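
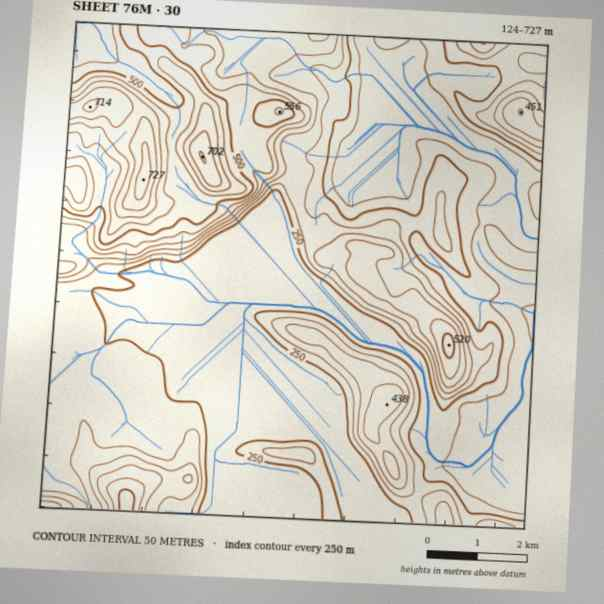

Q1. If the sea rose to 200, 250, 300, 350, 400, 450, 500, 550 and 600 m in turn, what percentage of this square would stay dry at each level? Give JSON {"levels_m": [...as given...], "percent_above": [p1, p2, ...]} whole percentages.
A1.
{"levels_m": [200, 250, 300, 350, 400, 450, 500, 550, 600], "percent_above": [87, 57, 39, 30, 22, 16, 11, 7, 4]}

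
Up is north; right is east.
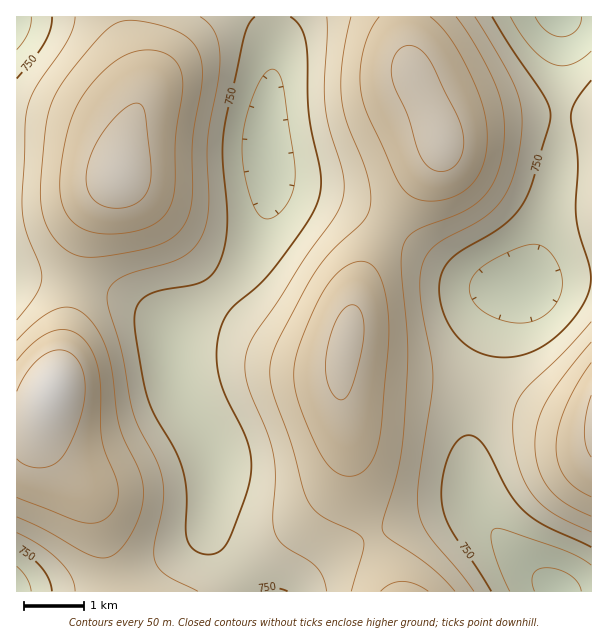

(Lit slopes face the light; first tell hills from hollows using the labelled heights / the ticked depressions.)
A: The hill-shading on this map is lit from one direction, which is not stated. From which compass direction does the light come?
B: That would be NW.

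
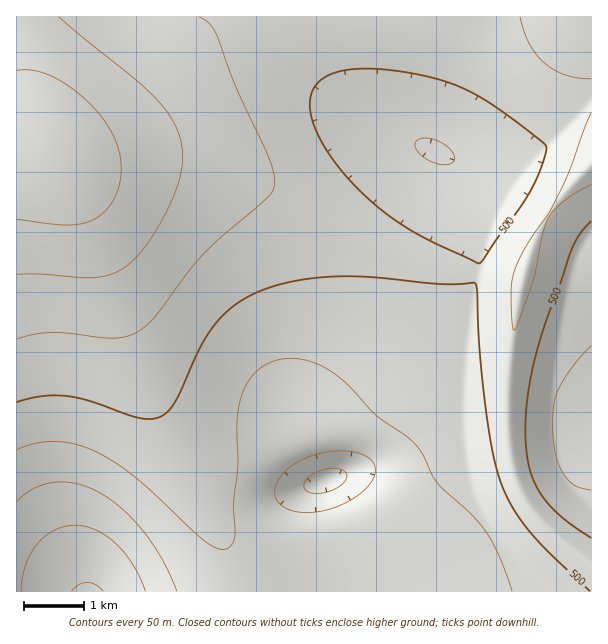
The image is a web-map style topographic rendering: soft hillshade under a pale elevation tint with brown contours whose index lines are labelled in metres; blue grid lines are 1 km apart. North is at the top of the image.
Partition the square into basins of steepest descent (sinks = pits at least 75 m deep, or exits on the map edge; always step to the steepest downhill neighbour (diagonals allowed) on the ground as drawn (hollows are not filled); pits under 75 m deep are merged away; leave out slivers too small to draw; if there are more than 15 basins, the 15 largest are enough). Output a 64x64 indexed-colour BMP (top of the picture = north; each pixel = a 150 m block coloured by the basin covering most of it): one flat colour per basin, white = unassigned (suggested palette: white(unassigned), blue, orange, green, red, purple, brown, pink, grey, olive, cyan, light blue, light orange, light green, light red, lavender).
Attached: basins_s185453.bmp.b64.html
<image width="64" height="64" href="data:image/bmp;base64,Qk12CAAAAAAAAHYAAAAoAAAAQAAAAEAAAAABAAQAAAAAAAAIAAATCwAAEwsAABAAAAAAAAAA////ALR3HwAOf/8ALKAsACgn1gC9Z5QAS1aMAMJ34wB/f38AIr28AM++FwDox64AeLv/AIrfmACWmP8A1bDFABERERERERERERERERIiIiIiIiIiIiIiIiIiIiIiIiIiEREREREREREREREREiIiIiIiIiIiIiIiIiIiIiIiIiIREREREREREREREREiIiIiIiIiIiIiIiIiIiIiIiIiIhERERERERERERERESIiIiIiIiIiIiIiIiIiIiIiIiIiERERERERERERERERIiIiIiIiIiIiIiIiIiIiIiIiIjMRERERERERERERERIiIiIiIiIiIiIiIiIiIiIiIiIjMxEREREREREREREREiIiIiIiIiIiIiIiIiIiIiIiIjMzEREREREREREREREiIiIiIiIiIiIiIiIiIiIiIiIjMzMRERERERERERERESIiIiIiIiIiIiIiIiIiIiIiIjMzMxERERERERERERESIiIiIiIiIiIiIiIiIiIiIiIjMzMzERERERERERERERIiIiIiIiIiIiIiIiIiIiIiIiMzMzMRERERERERERERIiIiIiIiIiIiIiIiIiIiIiIiMzMzMxEREREREREREREiIiIiIiIiIiIiIiIiIiIiIiIzMzMzEREREREREREREiIiIiIiIiIiIiIiIiIiIiIiIzMzMzMRERERERERERESIiIiIiIiIiIiIiIiIiIiIiIjMzMzMxERERERERERESIiIiIiIiIiIiIiIiIiIiIiIiMzMzMzERERERERERERIiIiIiIiIiIiIiIiIiIiIiIiIzMzMzMRERERERERERIiIiIiIiIiIiIiIiIiIiIiIiIjMzMzMxEREREREREREiIiIiIiIiIiIiIiIiIiIiIiIiMzMzMzEREREREREREiIiIiIiIiIiIiIiIiIiIiIiIiIzMzMzMRERERERERESIiIiIiIiIiIiIiIiIiIiIiIiIjMzMzMxERERERERESIiIiIiIiIiIiIiIiIiIiIiIiIiMzMzMzERERERERERIiIiIiIiIiIiIiIiIiIiIiIiIiIzMzMzMRERERERERIiIiIiIiIiIiIiIiIiIiIiIiIiIjMzMzMxEREREREREiIiIiIiIiIiIiIiIiIiIiIiIiIiMzMzMzERERERERESIiIiIiIiIiIiIiIiIiIiIiIiIiIzMzMzMRERERERESIiIiIiIiIiIiIiIiIiIiIiIiIiIjMzMzMxERERERERIiIiIiIiIiIiIiIiIiIiIiIiIiIiMzMzMzEREREREREiIiIiIiIiIiIiIiIiIiIiIiIiIiIzMzMzMREREREREiIiIiIiIiIiIiIiIiIiIiIiIiIiIjMzMzMxERERERESIiIiIiIiIiIiIiIiIiIiIiIiIiIiIzMzMzERERERERIiIiIiIiIiIiIiIiIiIiIiIiIiIiIjMzMzMRERERERIiIiIiIiIiIiIiIiIiIiIiIiIiIiIiMzMzMxEREREREiIiIiIiIiIiIiIiIiIiIiIiIiIiIiIzMzMzERERERESIiIiIiIiIiIiIiIiIiIiIiIiIiIiIjMzMzMRERERESIiIiIiIiIiIiIiIiIiIiIiIiIiIREREzMzMxERERERIiIiIiIiIiIiIiIiIiIiIiIiIRERERETMzMzEREREREiIiIiIiIiIiIiIiIiIiIiIhERERERERMzMzMREREREiIiIiIiIiIiIiIiIiIiIiERERERERERETMzMxERERESIiIiIiIiIiIiIiIiIiIhERERERERERERMzMzERERERIiIiIiIiIiIiIiIiIiEREREREREREREREzMzMRERERIiIiIiIiIiIiIiIiIhERERERERERERERERMzMxEREREiIiIiIiIiIiIiIiIRERERERERERERERERETMzEREREiIiIiIiIiIiIiIiERERERERERERERERERERMzMRERESIiIiIiIiIiIiIhERERERERERERERERERERETMxERESIiIiIiIiIiIiIhEREREREREREREREREREREREzERERIiIiIiIiIiIiIRERERERERERERERERERERERERMRERIiESIiIiIiIhERERERERERERERERERERERERERERERERERERERERERERERERERERERERERERERERERERERERERERERERERERERERERERERERERERERERERERERERERERERERERERERERERERERERERERERERERERERERERERERERERERERERERERERERERERERERERERERERERERERERERERERERERERERERERERERERERERERERERERERERERERERERERERERERERERERERERERERERERERERERERERERERERERERERERERERERERERERERERERERERERERERERERERERERERERERERERERERERERERERERERERERERERERERERERERERERERERERERERERERERERERERERERERERERERERERERERERERERERERERERERERERERERERERERERERERERERERERERERERERERERERERERERERERERERERERERERERERERERERERERERERERERERERERERERERERERERERERERERERERERERERERERERERERERERERERERERERERERERERERERERERERERERERERERERERERERERERERERERERERERERERERERERERERERERERERERERERERERERERERERERERERERERERERERERERERERERERER"/>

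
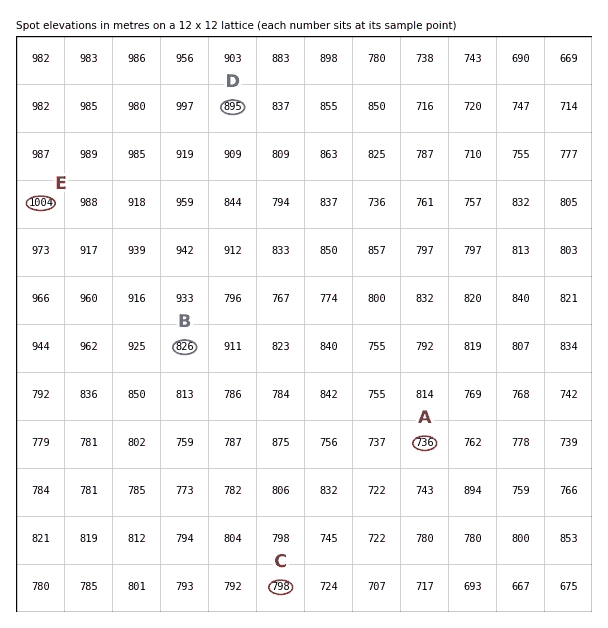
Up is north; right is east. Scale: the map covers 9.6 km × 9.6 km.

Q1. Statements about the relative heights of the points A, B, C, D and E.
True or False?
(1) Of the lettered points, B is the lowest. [False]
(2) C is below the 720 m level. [False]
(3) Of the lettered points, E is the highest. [True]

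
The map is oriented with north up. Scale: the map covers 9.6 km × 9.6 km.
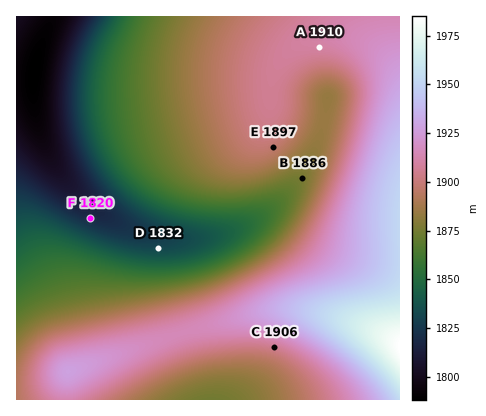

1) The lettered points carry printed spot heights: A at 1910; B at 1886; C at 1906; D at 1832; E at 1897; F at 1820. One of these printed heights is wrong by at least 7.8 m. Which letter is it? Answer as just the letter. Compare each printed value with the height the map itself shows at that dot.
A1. B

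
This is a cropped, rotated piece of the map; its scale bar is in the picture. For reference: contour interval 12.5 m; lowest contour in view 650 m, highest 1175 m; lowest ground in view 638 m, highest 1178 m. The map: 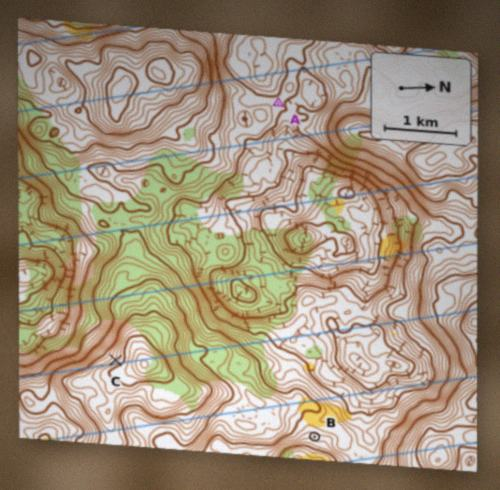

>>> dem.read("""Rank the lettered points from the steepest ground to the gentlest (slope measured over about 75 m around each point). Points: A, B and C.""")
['C', 'B', 'A']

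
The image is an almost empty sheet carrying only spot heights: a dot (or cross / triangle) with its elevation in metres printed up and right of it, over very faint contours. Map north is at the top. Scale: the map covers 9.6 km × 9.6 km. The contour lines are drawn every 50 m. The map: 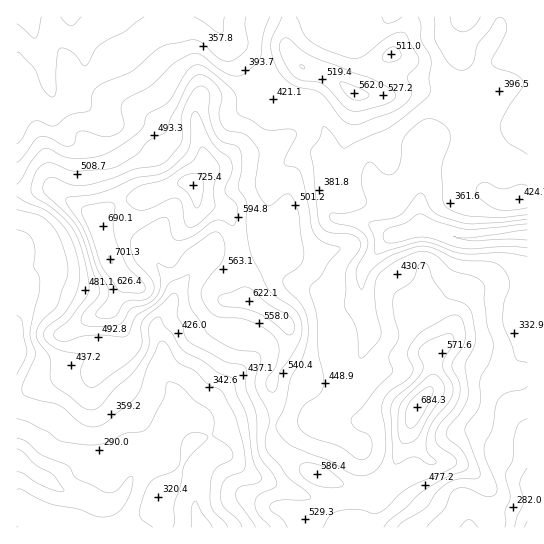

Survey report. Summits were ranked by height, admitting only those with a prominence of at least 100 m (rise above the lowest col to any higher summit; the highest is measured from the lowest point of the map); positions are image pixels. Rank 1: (193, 185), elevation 725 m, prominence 549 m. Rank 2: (417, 407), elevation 684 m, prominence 182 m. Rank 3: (354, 93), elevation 562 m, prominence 144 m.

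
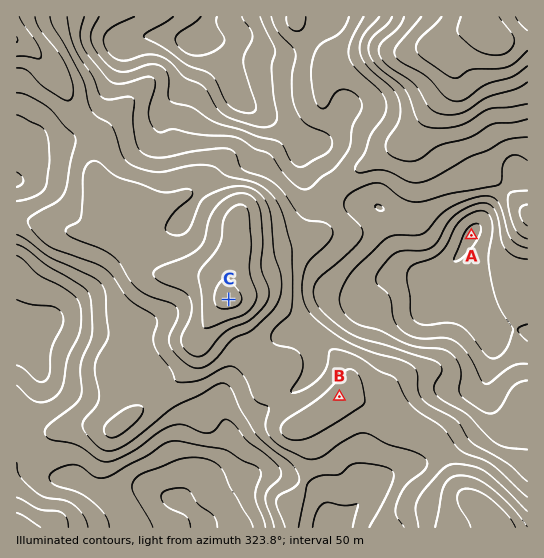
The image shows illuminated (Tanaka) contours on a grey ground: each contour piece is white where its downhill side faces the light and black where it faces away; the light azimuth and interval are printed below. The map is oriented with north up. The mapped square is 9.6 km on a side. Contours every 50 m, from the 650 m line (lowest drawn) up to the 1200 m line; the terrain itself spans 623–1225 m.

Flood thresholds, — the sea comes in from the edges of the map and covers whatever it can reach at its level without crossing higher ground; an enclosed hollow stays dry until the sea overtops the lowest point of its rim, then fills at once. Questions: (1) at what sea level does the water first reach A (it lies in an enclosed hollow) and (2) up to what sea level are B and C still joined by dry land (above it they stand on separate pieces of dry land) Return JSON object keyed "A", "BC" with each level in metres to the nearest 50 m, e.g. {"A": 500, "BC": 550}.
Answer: {"A": 700, "BC": 950}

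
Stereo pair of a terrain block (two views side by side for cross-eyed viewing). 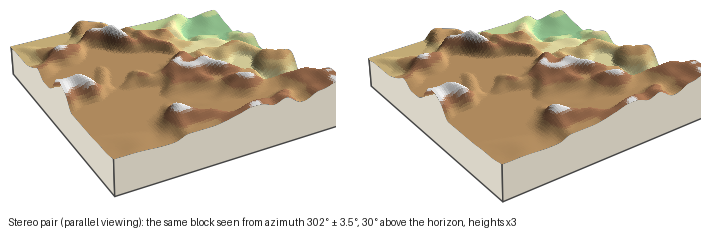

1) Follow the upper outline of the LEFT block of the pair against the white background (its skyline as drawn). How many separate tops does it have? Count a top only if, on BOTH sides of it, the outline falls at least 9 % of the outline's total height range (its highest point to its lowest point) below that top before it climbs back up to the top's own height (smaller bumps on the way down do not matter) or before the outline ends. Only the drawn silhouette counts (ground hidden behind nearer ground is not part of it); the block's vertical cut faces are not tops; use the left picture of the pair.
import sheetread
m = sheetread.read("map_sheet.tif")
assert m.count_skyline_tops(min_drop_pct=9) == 2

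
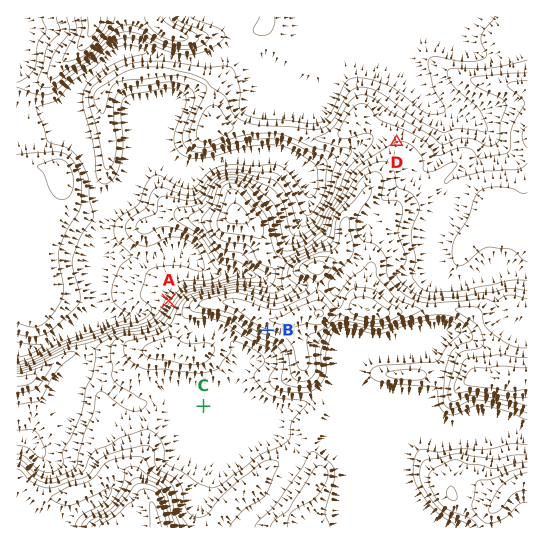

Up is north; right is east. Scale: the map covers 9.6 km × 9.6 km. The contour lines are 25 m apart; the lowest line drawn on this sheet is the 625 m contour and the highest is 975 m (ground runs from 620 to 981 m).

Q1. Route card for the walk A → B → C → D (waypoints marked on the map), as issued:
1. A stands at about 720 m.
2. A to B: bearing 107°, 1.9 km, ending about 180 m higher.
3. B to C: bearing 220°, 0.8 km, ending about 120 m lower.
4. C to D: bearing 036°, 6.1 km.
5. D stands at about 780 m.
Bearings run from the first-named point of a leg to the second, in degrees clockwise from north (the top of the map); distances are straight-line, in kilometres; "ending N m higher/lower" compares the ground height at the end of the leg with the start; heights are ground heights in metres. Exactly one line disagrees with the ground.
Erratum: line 3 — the distance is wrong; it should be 1.9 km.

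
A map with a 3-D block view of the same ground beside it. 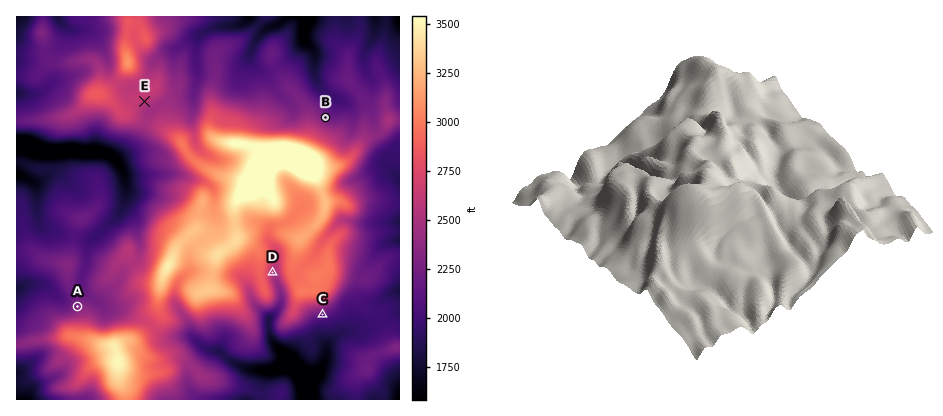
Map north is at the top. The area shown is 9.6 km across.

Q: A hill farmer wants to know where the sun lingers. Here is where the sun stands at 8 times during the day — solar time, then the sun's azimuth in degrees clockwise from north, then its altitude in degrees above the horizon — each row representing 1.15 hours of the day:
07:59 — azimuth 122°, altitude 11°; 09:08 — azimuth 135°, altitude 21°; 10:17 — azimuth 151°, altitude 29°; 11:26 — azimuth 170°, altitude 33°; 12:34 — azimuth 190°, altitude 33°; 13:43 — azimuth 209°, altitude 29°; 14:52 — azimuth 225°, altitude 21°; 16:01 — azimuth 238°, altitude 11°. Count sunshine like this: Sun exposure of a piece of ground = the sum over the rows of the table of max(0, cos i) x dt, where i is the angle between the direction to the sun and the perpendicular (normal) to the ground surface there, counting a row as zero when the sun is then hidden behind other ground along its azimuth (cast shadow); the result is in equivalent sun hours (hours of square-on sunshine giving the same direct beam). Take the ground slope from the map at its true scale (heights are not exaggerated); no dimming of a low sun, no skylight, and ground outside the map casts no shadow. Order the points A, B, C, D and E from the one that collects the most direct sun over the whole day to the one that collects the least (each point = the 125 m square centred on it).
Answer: C > E > D > A > B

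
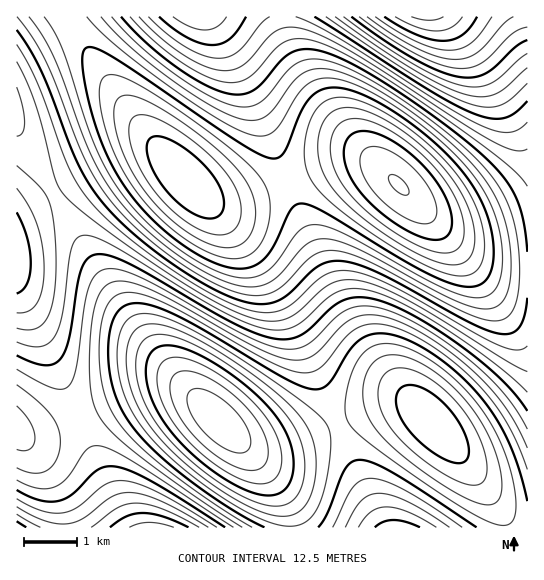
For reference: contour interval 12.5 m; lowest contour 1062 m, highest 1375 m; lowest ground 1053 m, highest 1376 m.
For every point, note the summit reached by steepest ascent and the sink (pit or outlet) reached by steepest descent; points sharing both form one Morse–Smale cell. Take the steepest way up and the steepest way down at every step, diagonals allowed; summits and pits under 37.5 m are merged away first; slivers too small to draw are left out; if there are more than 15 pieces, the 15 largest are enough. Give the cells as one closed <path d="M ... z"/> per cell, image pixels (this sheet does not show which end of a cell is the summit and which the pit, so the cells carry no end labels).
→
<path d="M66 16l-50 1 0 112 88 150 27 40 38 50 27 29 46 45 12 5 17 0 28-8 36-15 2-3-28-65-42-83-30-40-54-57-42-50-38-53z"/><path d="M527 16l-316 0 0 2 13 20 24 48 39 95 55-20 28 0 13 8 91 94 17 9 11 3 25 1z"/><path d="M365 160l-16 0-12 3-49 19 25 63 35 72 29 45 60 65 32 39 28 40 7 15 0 6 23 1 1-251-37-5-17-9-91-94z"/><path d="M175 387l-14 0-22 5-94 40-22 3-6-4-1 96 274 1 1-7-4-16-8-16-14-19-71-74z"/><path d="M17 129l-1 301 7 5 22-3 84-36 32-9 20 1 13 8-43-50-47-67z"/><path d="M210 16l-143 0 0 2 54 83 62 76 19 19 12 5 16 0 52-17 5-3 0-3-50-115z"/><path d="M287 181l-25 11-32 9-16 0-11-5 0 2 41 44 31 45 28 55 35 82 24-11 29-9 19 0 8 4-41-46-24-36-29-57z"/><path d="M410 404l-24 1-49 20 46 101 2 2 118 0 1-7-7-15-28-40-32-39-19-19z"/><path d="M337 424l-27 12-32 11-24 1-13-5 24 27 14 19 9 20 3 19 92 0z"/>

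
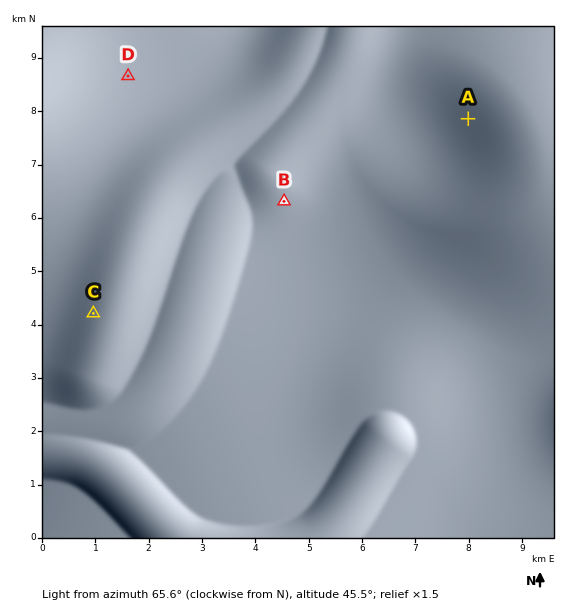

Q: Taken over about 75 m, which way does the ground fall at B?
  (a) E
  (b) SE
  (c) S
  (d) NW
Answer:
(b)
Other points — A W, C W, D NE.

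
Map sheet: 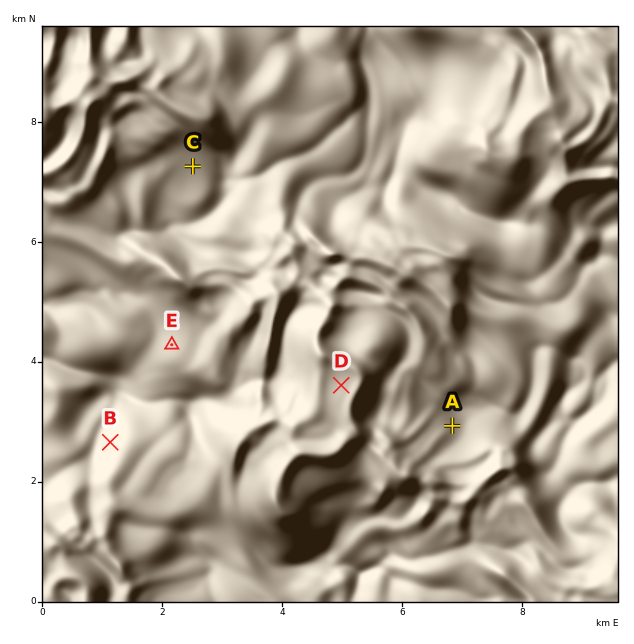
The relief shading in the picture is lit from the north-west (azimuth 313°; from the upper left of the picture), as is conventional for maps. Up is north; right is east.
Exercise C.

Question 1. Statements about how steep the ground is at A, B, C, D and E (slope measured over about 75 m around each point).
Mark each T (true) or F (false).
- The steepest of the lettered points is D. F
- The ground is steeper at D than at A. F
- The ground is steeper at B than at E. T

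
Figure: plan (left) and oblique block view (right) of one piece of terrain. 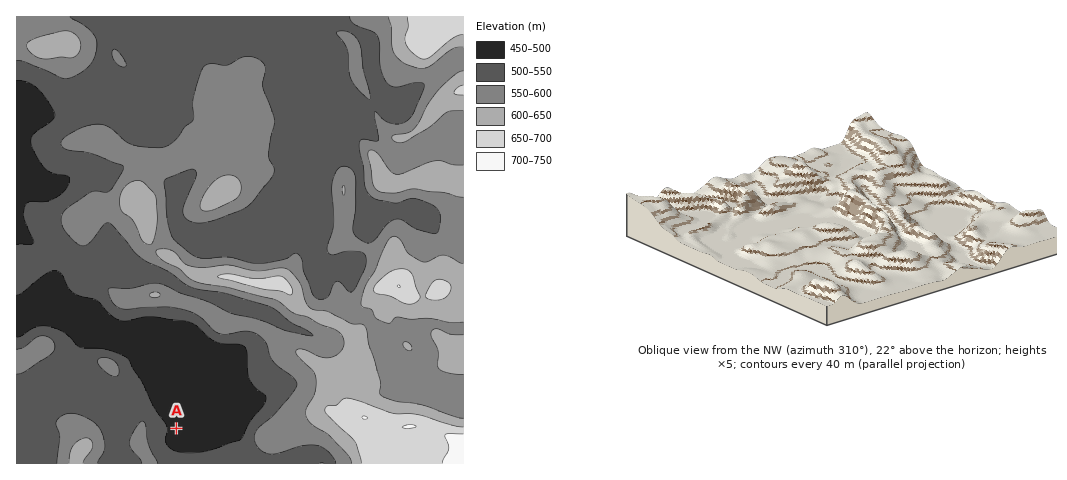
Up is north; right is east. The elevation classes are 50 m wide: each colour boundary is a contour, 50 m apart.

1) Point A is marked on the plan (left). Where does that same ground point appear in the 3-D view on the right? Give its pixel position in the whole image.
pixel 977 215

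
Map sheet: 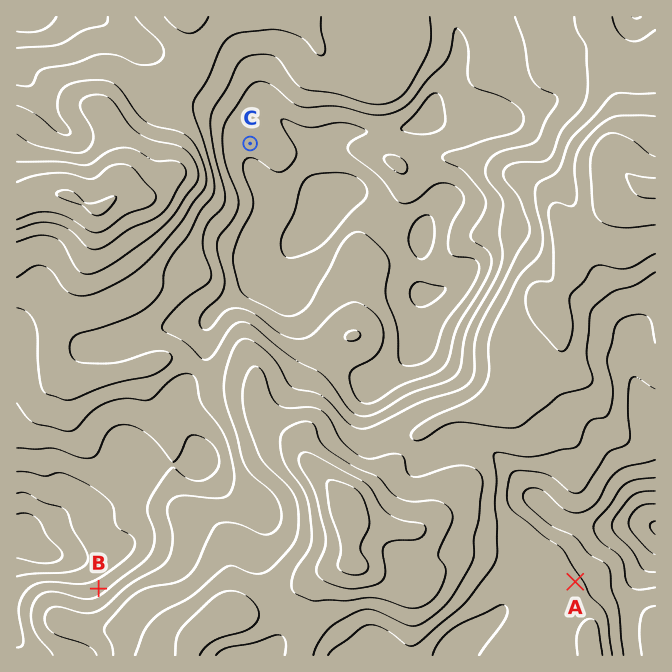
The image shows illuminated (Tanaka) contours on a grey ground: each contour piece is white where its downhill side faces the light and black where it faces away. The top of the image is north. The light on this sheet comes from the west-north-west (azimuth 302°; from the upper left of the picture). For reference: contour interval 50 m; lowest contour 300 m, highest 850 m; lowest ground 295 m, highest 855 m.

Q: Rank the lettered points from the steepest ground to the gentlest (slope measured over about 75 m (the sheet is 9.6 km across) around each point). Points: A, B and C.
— B A C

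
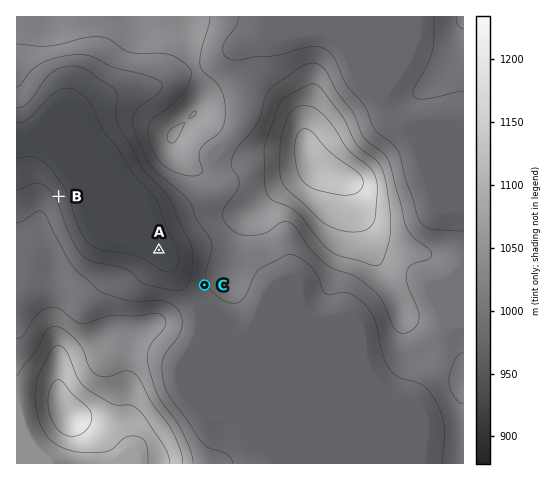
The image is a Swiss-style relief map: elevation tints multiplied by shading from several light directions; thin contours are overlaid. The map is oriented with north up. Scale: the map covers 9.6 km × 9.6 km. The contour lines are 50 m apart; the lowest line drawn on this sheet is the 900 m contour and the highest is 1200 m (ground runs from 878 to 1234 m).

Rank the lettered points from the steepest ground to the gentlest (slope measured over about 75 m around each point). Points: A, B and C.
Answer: B C A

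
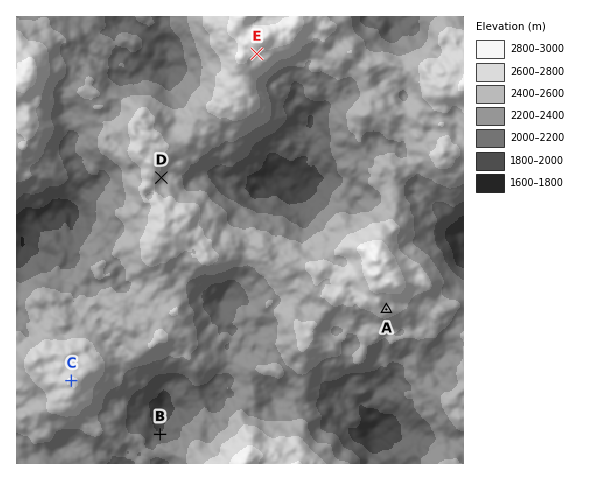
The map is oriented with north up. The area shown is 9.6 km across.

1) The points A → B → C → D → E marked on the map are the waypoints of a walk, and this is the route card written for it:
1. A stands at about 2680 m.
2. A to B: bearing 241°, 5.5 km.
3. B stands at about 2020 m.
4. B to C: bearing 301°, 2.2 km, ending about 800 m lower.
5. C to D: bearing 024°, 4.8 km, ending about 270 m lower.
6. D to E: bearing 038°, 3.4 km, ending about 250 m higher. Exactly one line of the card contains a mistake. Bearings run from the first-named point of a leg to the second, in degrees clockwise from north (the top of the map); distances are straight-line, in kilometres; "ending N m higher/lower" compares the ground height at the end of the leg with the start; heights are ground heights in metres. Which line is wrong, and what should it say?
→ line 4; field sense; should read higher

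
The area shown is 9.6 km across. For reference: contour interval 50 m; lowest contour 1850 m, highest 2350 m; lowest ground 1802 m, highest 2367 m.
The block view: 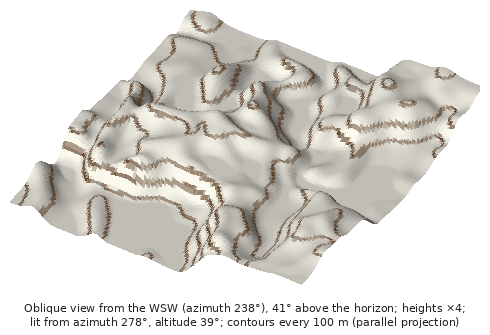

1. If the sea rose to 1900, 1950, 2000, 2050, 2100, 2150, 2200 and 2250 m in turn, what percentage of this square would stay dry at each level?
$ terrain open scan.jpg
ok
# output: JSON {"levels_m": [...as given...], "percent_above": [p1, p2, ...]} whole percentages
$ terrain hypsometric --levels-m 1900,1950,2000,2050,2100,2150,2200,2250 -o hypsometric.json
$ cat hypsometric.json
{"levels_m": [1900, 1950, 2000, 2050, 2100, 2150, 2200, 2250], "percent_above": [85, 72, 62, 49, 36, 23, 16, 8]}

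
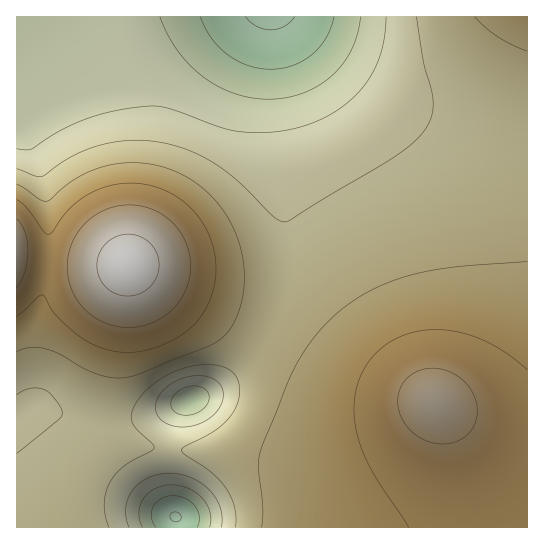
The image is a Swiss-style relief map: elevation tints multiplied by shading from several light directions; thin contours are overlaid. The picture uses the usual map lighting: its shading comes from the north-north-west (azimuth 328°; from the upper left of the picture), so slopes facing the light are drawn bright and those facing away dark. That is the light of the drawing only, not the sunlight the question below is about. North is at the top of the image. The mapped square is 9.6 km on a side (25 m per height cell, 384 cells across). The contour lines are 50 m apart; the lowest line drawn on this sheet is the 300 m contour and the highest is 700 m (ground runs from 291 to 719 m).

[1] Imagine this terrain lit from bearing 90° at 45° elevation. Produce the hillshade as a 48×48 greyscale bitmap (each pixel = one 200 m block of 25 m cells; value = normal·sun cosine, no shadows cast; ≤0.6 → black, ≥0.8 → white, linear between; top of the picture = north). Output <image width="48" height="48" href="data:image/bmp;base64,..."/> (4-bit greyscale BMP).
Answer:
<image width="48" height="48" href="data:image/bmp;base64,Qk32BAAAAAAAAHYAAAAoAAAAMAAAADAAAAABAAQAAAAAAIAEAAATCwAAEwsAABAAAAAAAAAAAAAAABEREQAiIiIAMzMzAERERABVVVUAZmZmAHd3dwCIiIgAmZmZAKqqqgC7u7sAzMzMAN3d3QDu7u4A////AIiIiJrP//+1AAACRWd3d3d3d3d4iIiIiIiIiJvf//+kAAACRmd3d3d3d3d4iIiIiIiIiJrO//2UAAADVnd3d3d3d3d4iIiIiIiIiJq97ttzAAAkVnd3d3d3d3d4iIiIiIiIiImrzLl0IRNFZ3d3d3d3d3d4iIiJmYiIiImaqql1RERWZ3d3d3dmZ3d4iImZmYiIiIiZmZh2ZVZnd3d3d2ZmZmd4iJmZmYiIiIiImZmHZmZnd3d3dmZmZmd4iZmZmYiIiIiImaqXZVVmd3d3ZmZmVmZ4iZqqmYiIiIiJq7unUyNFZ3d2ZmZVVVZ4maqqqoiHd3iJrO7ZQQAkVnd2ZmVVVVZ4mqqqqoh3d3eJvf/8YQADVmd2ZmVVVVZ4mquqqph3d3eJrP/9ggACRmdmZmVVVVZ4mquqqph3Zmd4m97shBATVmdmZmVVVVZ4mqqqqph2ZmZ4mrzLhkNEVmd2ZmVVVWZ4mqqqqZh2ZVZniau6mHZmZnd2ZmZVVmd4maqqmZh2VVZniZqqqpmId3d3ZmZmZmeImZmZmZh2VVVniJqru6qph3d3ZmZmZneIiZmZmZh2VEVniZq7u7uqmHd3d2ZmZ3eIiZmZmallREVniaq7zMu6mYd3d3d3d3eIiImZmLp0Q0Vniau8zMy7qYd3d3d3d3eIiIiIiMt0M0VniavM3dzLqYd3d3d3d3eIiIiIiOyEI0VniavM3d3Muph3d3d3d3iIiIiIiO2UIzRniavN3d3Muph3d3d3d3iIiIiIiP6kIjRniavN3d3cuph3d3d3d4iIiIiIiP6lIjRniavN3d3cuph3d3d3d4iIiIiIiP+1IjRniavN3d3cuph3d3d3eIiIiIiIiP+1IzRniavM3d3Muph3d3d3eIiIiIiIiP+1IzRniavM3d3Muph3d3d3iIiIiIiIiP6lI0Rniau8zMzLuph3d3d4iIiIiIiIiO2UM0VniZq8zMy7qYh3d3iIiIiIiIiIiNyEM0VneJq7vMu6qYh3eIiIiIiIiIiIiLp0NEVneJqru7uqmIiIiIiIiIiIiIiIiKlkRFVneJmqu7qpmId3iIiIiIiIiIiIiJhVVVZneJmqqqqZiId3d3iIiIiIiIiIiIdVVVZneImZqqmYiId3d3d4iIiIiIiIiHdmZmZ3eImZmZmYiHd3d3d3d3d3eIiIiHd2Zmd3eIiZmZmYiHd3dmZ3d3d3d3d4iId3d3d3eIiZmZmYiHd2ZmZmd3d3d3d3iIiHd3d3iIiZmZmZiHd2ZmZmZ3d3d3d3d4iIiId4iImZqqmZiHdmZVVVZnd3d3d3d4iIiIiIiImaqqqZmHdmVVVVVmd3d3d3d4iIiIiIiJmqqqqpmHdlVUREVWZ3d3d3d4iIiIiIiJqqu7qpmHdlVERERVZnd3d3d4iIiIiIiZqru7uqmHdlREMzRFVmd3d3d4iIiIiIiaq7u7uqmHdlRDMzNEVmZmd3d4iIiIiIiaq7u7uqmHdlQzMzM0VWZmZnd4iIiIiImau7zLu6mHZlQzIiM0RWZmZndw=="/>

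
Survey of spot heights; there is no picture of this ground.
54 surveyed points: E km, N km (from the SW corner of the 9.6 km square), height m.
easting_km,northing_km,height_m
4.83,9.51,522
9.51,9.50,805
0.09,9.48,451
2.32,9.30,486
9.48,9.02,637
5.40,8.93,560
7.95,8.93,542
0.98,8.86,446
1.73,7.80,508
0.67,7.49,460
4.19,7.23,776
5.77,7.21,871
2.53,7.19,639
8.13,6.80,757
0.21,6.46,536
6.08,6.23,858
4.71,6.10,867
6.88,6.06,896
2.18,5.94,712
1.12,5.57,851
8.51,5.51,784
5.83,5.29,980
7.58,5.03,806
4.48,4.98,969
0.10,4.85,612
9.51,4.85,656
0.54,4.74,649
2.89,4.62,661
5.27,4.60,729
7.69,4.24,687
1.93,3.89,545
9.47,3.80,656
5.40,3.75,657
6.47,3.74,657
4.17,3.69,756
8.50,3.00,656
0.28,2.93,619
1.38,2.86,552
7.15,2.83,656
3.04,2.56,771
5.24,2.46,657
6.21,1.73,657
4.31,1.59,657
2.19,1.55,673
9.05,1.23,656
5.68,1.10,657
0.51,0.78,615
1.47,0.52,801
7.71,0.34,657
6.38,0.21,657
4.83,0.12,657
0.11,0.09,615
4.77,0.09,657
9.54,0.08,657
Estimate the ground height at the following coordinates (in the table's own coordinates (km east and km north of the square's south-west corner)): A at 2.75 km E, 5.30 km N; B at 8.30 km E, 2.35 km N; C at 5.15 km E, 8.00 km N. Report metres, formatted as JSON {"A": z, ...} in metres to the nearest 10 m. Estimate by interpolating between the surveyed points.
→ {"A": 710, "B": 660, "C": 650}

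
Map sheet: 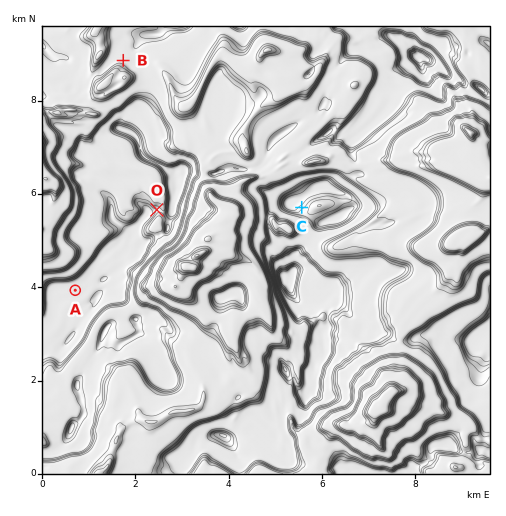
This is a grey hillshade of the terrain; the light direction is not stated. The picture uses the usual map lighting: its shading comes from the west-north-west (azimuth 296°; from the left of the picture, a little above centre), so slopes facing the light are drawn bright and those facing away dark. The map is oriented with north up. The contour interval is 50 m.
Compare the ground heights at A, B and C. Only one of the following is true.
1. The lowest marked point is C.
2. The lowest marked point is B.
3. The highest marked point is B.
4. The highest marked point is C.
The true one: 3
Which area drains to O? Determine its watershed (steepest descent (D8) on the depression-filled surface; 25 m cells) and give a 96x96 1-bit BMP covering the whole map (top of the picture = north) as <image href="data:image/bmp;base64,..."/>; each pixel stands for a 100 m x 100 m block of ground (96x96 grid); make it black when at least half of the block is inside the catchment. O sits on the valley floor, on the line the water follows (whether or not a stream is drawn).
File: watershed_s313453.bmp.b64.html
<image width="96" height="96" href="data:image/bmp;base64,Qk2+BAAAAAAAAD4AAAAoAAAAYAAAAGAAAAABAAEAAAAAAIAEAAATCwAAEwsAAAIAAAAAAAAA////AAAAAAAAAAAAAAAAAAAAAAAAAAAAAAAAAAAAAAAAAAAAAAAAAAAAAAAAAAAAAAAAAAAAAAAAAAAAAAAAAAAAAAAAAAAAAAAAAAAAAAAAAAAAAAAAAAAAAAAAAAAAAAAAAAAAAAAAAAAAAAAAAAAAAAAAAAAAAAAAAAAAAAAAAAAAAAAAAAAAAAAAAAAAAAAAAAAAAAAAAAAAAAAAAAAAAAAAAAAAAAAAAAAAAAAAAAAAAAAAAAAAAAAAAAAAAAAAAAAAAAAAAAAAAAAAAAAAAAAAAAAAAAAAAAAAAAAAAAAAAAAAAAAAAAAAAAAAAAAAAAAAAAAAAAAAAAAAAAAAAAAAAAAAAAAAAAAAAAAAAAAAAAAAAAAAAAAAAAAAAAAAAAAAAAAAAAAAAAAAAAAAAAAAAAAAAAAAAAAAAAAAAAAAAAAAAAAAAAAAAAAAAAAAAAAAAAAAAAAAAAAAAAAAAAAAAAAAAAAAAAAAAAAAAAAAAAAAAAAAAAAAAAAAAAAAAAAAAAAAAAAAAAAAAAAAAAAAAAAAAAAAAAAAAAAAAAAAAAAAAAAAAAAAAAAAAAAAAAAAAAAAAAAAAAAAAAAAAAAAAAAAAAAAAAAAAAAAAAAAAAAAAAAAAAAAAAAAAAAAAAAAAAAAAAAAAAAAAAAAAAAAAAAAAAAAAAAAAAAAAAAAAAAAAAAAAAAAAAAAAAAAAAAAAAAAAAABAAAAAAAAAAAAAAADgAAAAAAAAAAAAAAHgAAAAAAAAAAAAAAP4AAAAAAAAAAAAAAf4AAAAAAAAAAAAAAf4AAAAAAAAAAAAAA/8AAAAAAAAAAAAAA//AAAAAAAAAAAAAB//AAAAAAAAAAAAAB//AAAAAAAAAAAAAB//gAAAAAAAAAAAAB//wAAAAAAAAAAAAB//wAAAAAAAAAAAAA//wAAAAAAAAAAAAA/+AAAAAAAAAAAAAB/8AAAAAAAAAAAAAB/8AAAAAAAAAAAAAD/8AAAAAAAAAAAAAD/4AAAAAAAAAAAAAD/4AAAAAAAAAAAAAH/4AAAAAAAAAAAAA//4AAAAAAAAAAAAH//4AAAAAAAAAAAA///8AAAAAAAAAAAB////AAAAAAAAAAAH////8AAAAAAAAAAH////+AAAAAAAAAAP////+AAAAAAAAAAP////+AAAAAAAAAAf////+AAAAAAAAAAf/////AAAAAAAAAH//////AAAAAAAAAH//////gAAAAAAAAAP/////wAAAAAAAAAH/////4AAAAAAAAAH//8//8AAAAAAAAAH//4f//AAAAAAAAAD//wf//gAAAAAAAAD//wP//wAAAAAAAAB//gP//wAAAAAAAAA//gH//wAAAAAAAAAB/AH//AAAAAAAAAAAfAD/+AAAAAAAAAAACAD/8AAAAAAAAAAAAAB4AAAAAAAAAAAAAAAgAAAAAAAAAAAAAAAAAAAAAAAAAAAAAAAAAAAAAAAAAAAAAAAAAAAAAAAAAAAAAAAAAAAAAAAAAAAAAAAAAAAAAAAAAAAAAAAAAAAAAAAAA="/>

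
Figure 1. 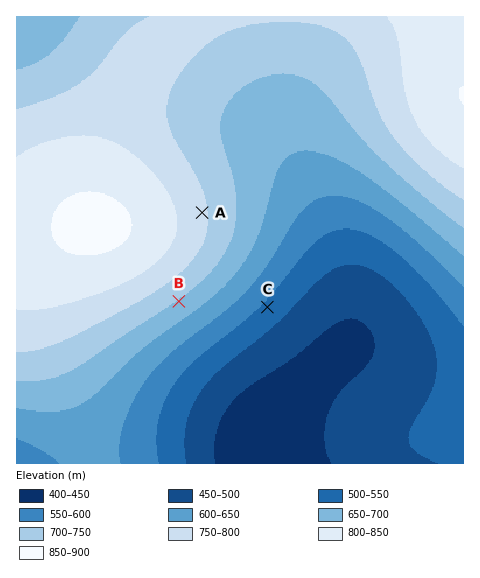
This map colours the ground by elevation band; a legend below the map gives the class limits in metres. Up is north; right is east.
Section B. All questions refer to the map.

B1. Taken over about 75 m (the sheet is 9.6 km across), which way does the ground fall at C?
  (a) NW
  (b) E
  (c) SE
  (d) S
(c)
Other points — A E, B SE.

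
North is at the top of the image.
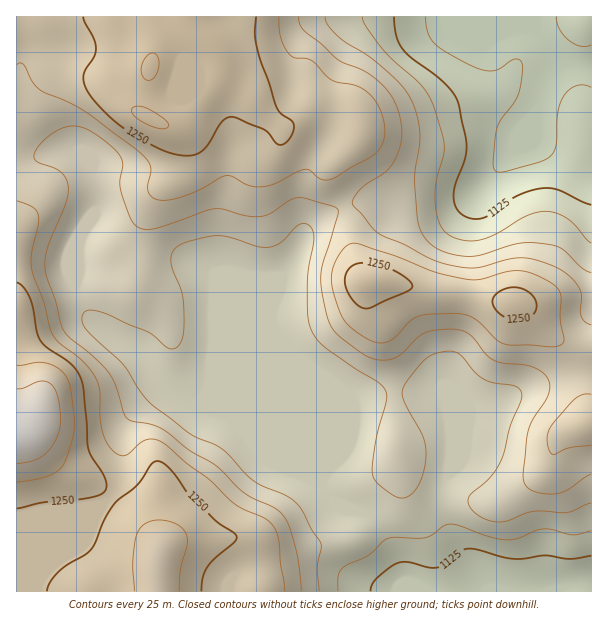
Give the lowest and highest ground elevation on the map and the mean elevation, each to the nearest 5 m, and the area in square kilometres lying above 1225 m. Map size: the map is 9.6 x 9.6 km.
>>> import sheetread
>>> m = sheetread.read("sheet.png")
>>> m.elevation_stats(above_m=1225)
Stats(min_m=1095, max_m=1325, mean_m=1195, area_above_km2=29.5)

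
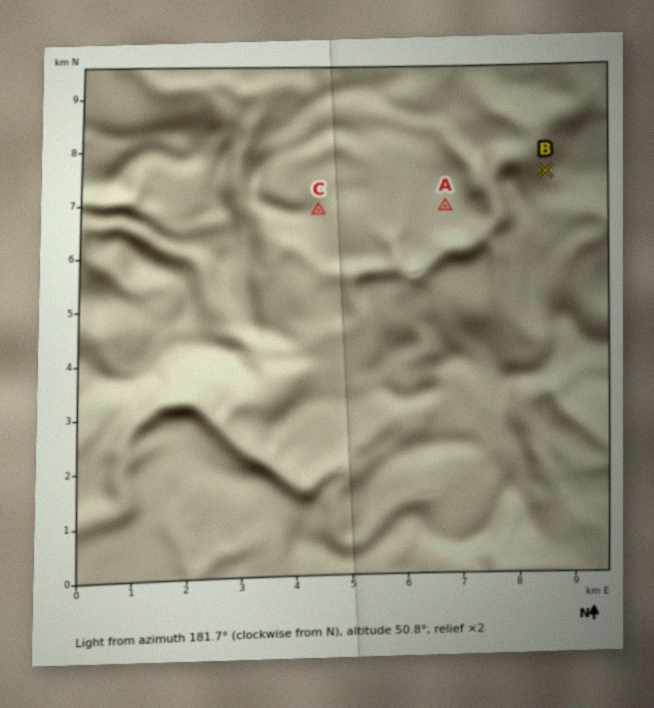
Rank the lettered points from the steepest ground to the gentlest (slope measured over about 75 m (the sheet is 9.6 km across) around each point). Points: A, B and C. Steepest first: B C A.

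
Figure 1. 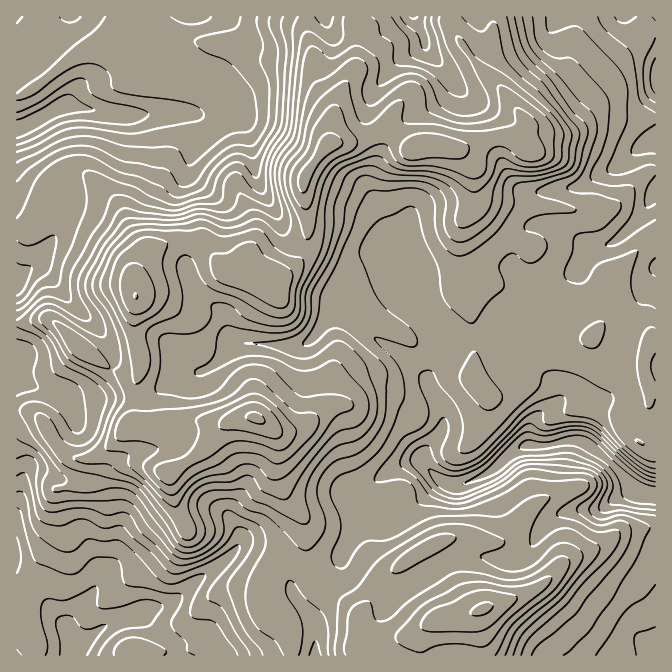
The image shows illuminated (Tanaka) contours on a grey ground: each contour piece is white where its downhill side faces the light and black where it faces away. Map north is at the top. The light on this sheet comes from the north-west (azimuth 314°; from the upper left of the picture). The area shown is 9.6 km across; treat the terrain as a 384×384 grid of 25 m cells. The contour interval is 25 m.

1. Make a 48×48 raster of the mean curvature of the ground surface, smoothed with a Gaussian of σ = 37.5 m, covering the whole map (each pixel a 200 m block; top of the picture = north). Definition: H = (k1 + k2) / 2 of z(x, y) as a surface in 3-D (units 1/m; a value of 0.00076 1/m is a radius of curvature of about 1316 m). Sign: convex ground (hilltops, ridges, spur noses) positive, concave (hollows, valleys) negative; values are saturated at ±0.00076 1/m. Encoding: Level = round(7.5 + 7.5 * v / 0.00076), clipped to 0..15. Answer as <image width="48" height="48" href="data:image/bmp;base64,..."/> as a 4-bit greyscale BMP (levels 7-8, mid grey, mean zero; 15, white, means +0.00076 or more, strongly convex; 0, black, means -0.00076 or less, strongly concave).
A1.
<image width="48" height="48" href="data:image/bmp;base64,Qk32BAAAAAAAAHYAAAAoAAAAMAAAADAAAAABAAQAAAAAAIAEAAATCwAAEwsAABAAAAAAAAAAAAAAABEREQAiIiIAMzMzAERERABVVVUAZmZmAHd3dwCIiIgAmZmZAKqqqgC7u7sAzMzMAN3d3QDu7u4A////AIm2Na27qYiGRne6GeuYiHZmi6ZGeId4hZqlVErKZnZmeqi5FaqJu5dniYZFd4h3Z5piejI0eqhViqm4Jpt1ac3LqoZlV4h2aKhXaahCNIyFipiFZ4yVVpuqzcuGVneHeKd6dYunZSjIipdmmXiXZWd5vd/8hVeHeLd4llmYm1B7qZdnmGWadVV4mVa/90Z3d5h4llZ3aZMCmpdnhmV6uFRnZDI5/YZnd2mJlmVVWLtgGKdphWd3vrdERWY1vcuXZmmJloVnaP/JA4d6l1eFWd7KmqpFmZraZkqIZZVpaP66M2d6qXaGVXrMqIpzi7ffmiuWRZc2etdSWFebqHaHZWiZl2m2JEBOvRjod3dFfIIzWoq5dlaJh3p3y5isp1MCARj8zIUjr5M3ZamXVVVovbMAOcuazv+DADdzRWmK/7h6k4qXVWdVjFBDAD7rmv9wKzBc/YequryoZWqYZWh2Ugj/wQbJqHMAv3TOidhDNFrHVmqphWmIlQfM/BAABBAN/mn3EX/JqFWqZ526pmmHeYJprbMHEADfyF3mRE7qqqmszf162HuoasU4isgv+5vKh76VZjiniJqqz9hWmZy3WbVIiqtSbNqHi5Y0ZiOWRlRDWIVVeJunaWR5mpu5VYd2e0Z2Q1nKVWVniYd3iJh3h0apqXiZd3d2i4iXWMd+dmZVq7qIipebhVaJl2d3d3iHmWVI76KfdniFV3dUeqqmRpZ4l2d4h4mGmVIs+jO7RWeVIQAQKsgzepZnl3eIiJl2fKjPoiW2JYmFZ4q3F4NZqXZ4h3eId5qGbJ/7ADfbiJqVeZrrU0eod2Z4lmeId3iXaSqyFoj+qHZDV533NXqHd2eZmHiId3eYaBpye8rbmWRqqqy1JHl3d2eYiIh3eHeJaDZWiaq5l0WsqZzcZFh3d2eId4d3dmiqZpNIdYy5hTWpiIl7tkd3iGZ3ZneYh1irlKdHZXu7uWiom5ZJyUVnh2aZZmeamVM3yrpldle+3du4rMVayXVnd2e7hmaIdmdSfIqFd0eomJ7FWcI7uIZndlfMqWVWZ5umJ3mGdlmUU0tiWnBepWZmdlWKy4eJu7msY3mHd4qWZBU2qQLPpXdWUzRXmXVVdnqconqXebmIeCN89QnflGRHUzRYqTAhASRYyIm6q6ZneVSL5CzP5SJHqomr3Ce8vXIjjqibuoZ4eXRYtEup7Kplz9uqljz/2nd0SWeJiYiIiJdWg0hmzuynjdu7uqupiXd3QgJ6qphniIhmYzNKuoaLZpqomqeL27l3mGAEQgACNFVnZURrq6VLlUZDRGrdpGh3nOtANWiIiIiHZlV7m7c42ZVEM66nZGiYh6zGSbuqmYiHZlR8eLgjrtdVWelpZXeKoXi7VXiIiHd2aGV9lbyDXLZFnad5ZneKood6qIiHd3d2iXVd1J24RVJJuHiGR4iJlJh3moiHd3mZmFRc1FpolwOtlphjaYiImoiHeZiIiauphVeMklhXuhXcaLhSeoh3i4iXVomIqmRVZ5qaY62rkU7YW8dmSJdVmQ=="/>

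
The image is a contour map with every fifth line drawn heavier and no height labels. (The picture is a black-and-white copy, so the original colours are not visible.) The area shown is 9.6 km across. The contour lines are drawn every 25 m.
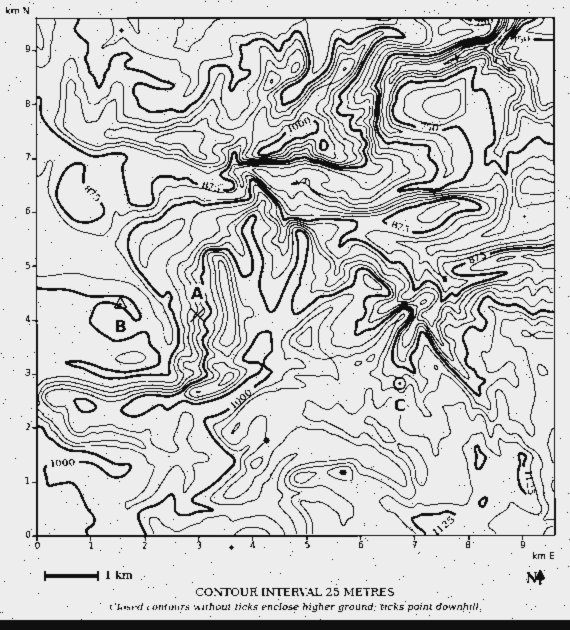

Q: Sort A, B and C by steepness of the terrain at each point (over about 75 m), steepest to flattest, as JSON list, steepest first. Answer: ["A", "C", "B"]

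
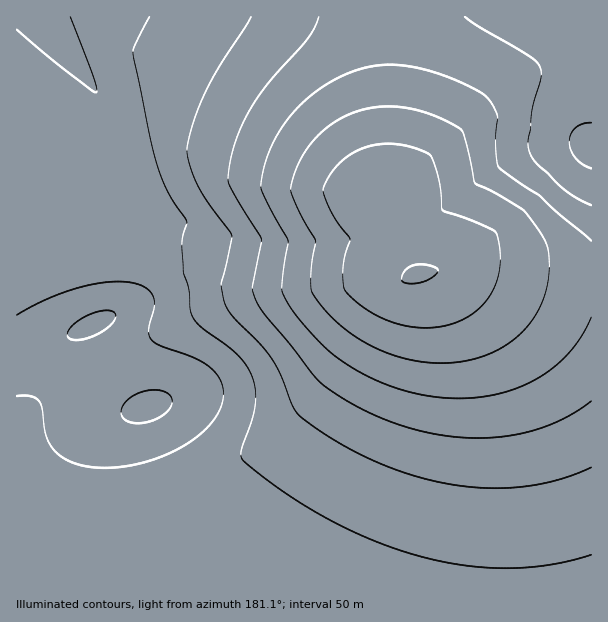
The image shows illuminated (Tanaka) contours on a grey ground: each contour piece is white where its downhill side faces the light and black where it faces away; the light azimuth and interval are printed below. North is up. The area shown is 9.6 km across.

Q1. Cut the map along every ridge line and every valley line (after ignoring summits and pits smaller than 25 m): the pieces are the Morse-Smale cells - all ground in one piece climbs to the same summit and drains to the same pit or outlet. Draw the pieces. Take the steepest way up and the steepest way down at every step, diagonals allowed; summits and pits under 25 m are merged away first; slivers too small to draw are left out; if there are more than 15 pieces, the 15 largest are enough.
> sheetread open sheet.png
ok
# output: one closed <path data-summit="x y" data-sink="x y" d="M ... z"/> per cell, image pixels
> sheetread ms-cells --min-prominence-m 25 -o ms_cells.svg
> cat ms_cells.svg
<path data-summit="96 323" data-sink="419 276" d="M89 192l-35 6-38 2 1 222 19-19 32-21 102-56 54-24 49-13 41-1 75-10 13 1-6 1-10 7-24 45-48 67-38 37-45 30-42 20-27 8-43 10-48 1-20-3-34-10 0 100 575-1-1-325-66 0-69-6-39 17-13 0-27-7-90-10-96-19-57-1-6-4-20-20-14-21z"/><path data-summit="45 17" data-sink="419 276" d="M380 16l-363 0-1 182 38 0 35-6 5 3 14 21 20 20 6 4 57 1 96 19 90 10 27 7 13 0-13-20-20-66 4-8 0-15-3-102-3-45z"/><path data-summit="591 147" data-sink="419 276" d="M591 16l-211 1 5 49 3 102 0 15-4 8 20 66 12 19 19-5 21-11 69 6 67 0z"/><path data-summit="147 407" data-sink="419 276" d="M401 278l-144 14-66 24-113 60-42 27-20 20 0 68 23 8 32 6 48-1 43-10 35-12 34-16 45-30 38-37 48-67 24-45z"/>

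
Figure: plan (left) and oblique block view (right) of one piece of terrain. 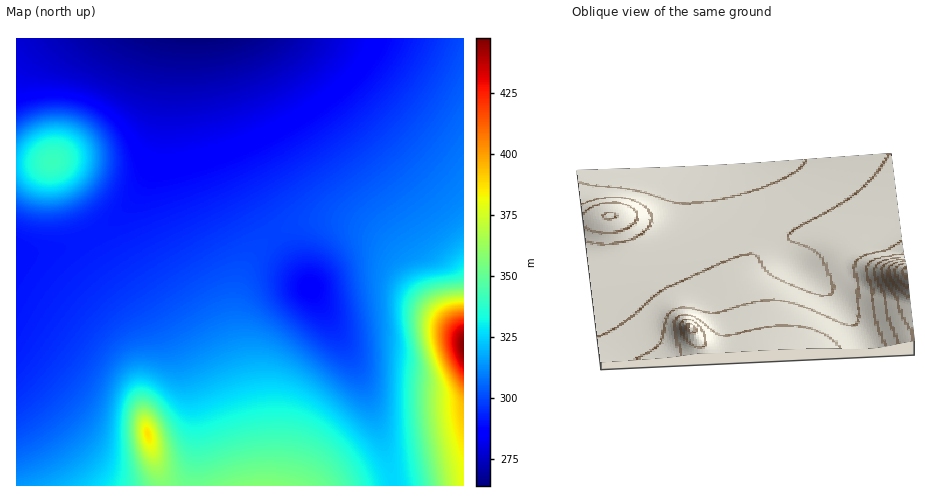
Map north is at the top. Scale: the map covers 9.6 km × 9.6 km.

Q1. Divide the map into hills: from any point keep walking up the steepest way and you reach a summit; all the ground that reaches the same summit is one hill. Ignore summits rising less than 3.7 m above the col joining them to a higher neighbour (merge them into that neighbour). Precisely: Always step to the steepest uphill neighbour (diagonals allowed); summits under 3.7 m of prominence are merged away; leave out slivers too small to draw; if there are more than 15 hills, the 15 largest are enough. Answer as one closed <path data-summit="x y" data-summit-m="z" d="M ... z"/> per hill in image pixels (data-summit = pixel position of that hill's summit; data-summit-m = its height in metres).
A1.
<path data-summit="463 345" data-summit-m="447" d="M463 38l-257 1 12 74 16 50 21 42 56 83 48 84 21 59 15 55 69-1z"/><path data-summit="263 485" data-summit-m="358" d="M206 38l-34 0-2 2-6 37-4 57-5 22-14 33-31 36 3 13 6 12 48 74 21 52 9 52-4 57 200 1-13-55-21-59-48-84-56-83-21-42-16-50z"/><path data-summit="148 434" data-summit-m="387" d="M111 222l-16 12-33 14-23 5-23 0 1 233 176-1 4-57-9-52-21-52-44-66-10-20-3-7z"/><path data-summit="52 162" data-summit-m="341" d="M171 38l-155 1 1 214 30-1 31-10 31-17 27-29 14-26 7-23 7-70z"/>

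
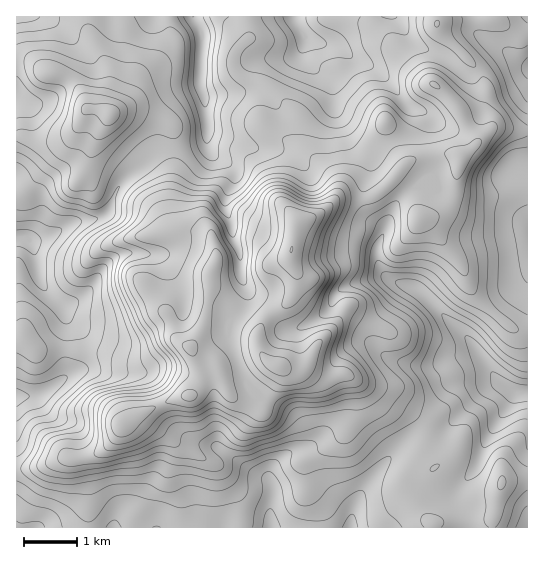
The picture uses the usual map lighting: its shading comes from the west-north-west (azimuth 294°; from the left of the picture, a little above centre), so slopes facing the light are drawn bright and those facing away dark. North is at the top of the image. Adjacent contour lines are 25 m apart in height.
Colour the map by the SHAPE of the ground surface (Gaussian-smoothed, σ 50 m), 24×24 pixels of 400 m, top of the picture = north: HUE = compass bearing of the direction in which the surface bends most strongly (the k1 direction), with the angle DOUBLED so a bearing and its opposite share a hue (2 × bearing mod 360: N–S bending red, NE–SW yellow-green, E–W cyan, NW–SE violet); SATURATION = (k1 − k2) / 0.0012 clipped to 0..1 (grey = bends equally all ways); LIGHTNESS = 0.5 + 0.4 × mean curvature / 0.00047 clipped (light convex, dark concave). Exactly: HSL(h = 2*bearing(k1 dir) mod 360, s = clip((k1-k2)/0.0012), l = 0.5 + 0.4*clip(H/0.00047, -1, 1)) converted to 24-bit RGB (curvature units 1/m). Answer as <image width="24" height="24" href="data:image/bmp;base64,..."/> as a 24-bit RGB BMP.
<image width="24" height="24" href="data:image/bmp;base64,Qk32BgAAAAAAADYAAAAoAAAAGAAAABgAAAABABgAAAAAAMAGAAATCwAAEwsAAAAAAAAAAAAApXJ/R2tKk5NjuraDQ111oJF5bF1dkJBlh4dvfmhhp7yDQzd8mkx7naNXkqVsLj52iqd6lXaVeKWcmcDFjma+YGyw28ivU0uBhFhZi3hTYpNFnqlTak9SZHRKj11rcKRpcVlcmKFfX65iV0ukSkKJxb+minWRd1OIRoaBnoaKg5x9iIZlWX93b1qX3rCWXEuSkFHk2qTVy4eVmYg9UWg4aI9TQ4ZrmllQhGtYo9yxQapnRSQmTFOQtrl3fFtam4pmM3tjYZ6HnYOLmYSNhZppI19v4dO1e23EKStq4r3Xxsnp2ID/7qXMW6xcMmRqg9C+fOjLmhNKyB0QTGg9EWMmnKpCtXaxtbKda4+NMmpWmZVqd5F/t5CZI4SRnNt7nVVRM22sY92UpxsxSQ9A8uDZ3cbkWaS9b2kxn4UyJB1I1JOP26KyNc3VSaSoRn5juZ+NmWp9X4FmPoJggKRuWaWSyJWCFldT15ykQJtBcytioU/ZX5Tg2/Dl18Tz98D/vTbepdyPHyCCguTK58nLmyVYSDQgUH4pSXIxp6dYhKKaWZWOaq2kZ7OsvHJrOmKwSrF1eoEpEFkWG2Q1O+FdiNMUn1cXexxv+K7g7KfORYvhT16peis56G2bjb/cpKfiZ27Qgu7feozBpcXSRWmXlYJKYXhKazQwSS0LjYixfbGsLGlPPVkajZM3imUyICMQdmILx9tYj8adVBhpkr/a0Obu1JfdG8G5ze/xmVG9ik8ufWQcMGNXnqt+jU+RXRRBtMqcoMi4hoy8Y2rDWViwjW52bTdUwCax0fruodarUYuHSieJsPGlSYuBs0nN+b2xDj4RXB0ruVNqsM+zRHSYW7eeNwoxp7N3qcahvsCfZ4mRXj1rel1rd0VrlT54cd2KM8c3021eYFZ8N4iR6KaRYkkiCFMI+ZtZ6y25QJSpoc7WysfYa1DKMgUbaD19nuG9m8LOsMaWhTBxY0guZ0qEdSlyjs51mtmkeFWZvH9KoqdiQJatnEZG2ZC3y7WJADMe9cvxp8rrTq64mE1OMwAbqmaPmuS7ZMSadFlhrsVUdBp1yYSSE2NGUSa/2vHbfKW2dU2Cu2V/uN6SFAM005FDgYlF5tevsZ/3AFAAV3gOLgoFKxMIRYSOj7ONq9qgU2RtYV9wwEfHRkSarYXD8JvLADMcuuwAgDQTi0xGU5ai+PXTBgAz7OLJ46TMgOJWeG8oyGKlVhiS4k7UapSxUoeIluGmr7CJZ2KKYnCFSzMZKHoqNZqMraTk48z/4cD+gpnfYrGiRoGG1P+tGwA0W7FI1qFr4a6MP3hLS4h4kB+7FEG825ayccCvabtafoRdaV16b5dvaZygoFFyLkAQHDMADysItIkgvqCChoW0k9nbwAD0IRPFr0aRk9eF29L5+cLyLW9znUBDCSEq3eTFqJvFtoeKZJ6JX1ZzgW5euJ7AVCOL37LRwejTAEZcl8/Kw63Chbqia8e0tQG7Hk+Us6Tp0frhFTFu/2ql2nT2nF3dP2LPL681fldR1aR5UKecYk6efXSjgj47PX9/mNBtxrCOPEaEEFYdbpE0wJ1GMWMvvEBhDiExOucW2I0KLQ4ZPJor2GZjOkVw4JO3UXinWGNw47mIfZUsIUI2e2xgWYOXiZivaqJnvZpodIxUTH95Un9WpbVTMJ10bSRbYLdmaXgvhGY1aKudZaKPk1hmll5sSJFcy5DQgWzNprHa+sXbJGdpOFwziqHSh2K/1JKxpF+Nz6KGQYV7Unl7utCYFkeEhTCApmdiibegcKusfZ1sV52XdUeLyV+Mg9JoQamYR2tTgEwr0tJx9cPyU4bqeVc8NldBzWSInKrb3NzviWvTVpS3qM6fMw58VGK5i6aqsqyNil16kbeQQUFsUkdvb7az6fTXMAMaRxcUnOyUPpCzstiTQDx/jTREWIowCOVQesB/oHBMrlNljmdsr8JSFwQvsZg9a6RFcLJii8i/jnqfh0GLVH6BcL12jgk92FPn1fX2iu/VhzF6ytaGTEFwWozS2+jwdbLLZkBPpKRrmHyGoG+P1sKbAAcz28Wld75/XrNHaXBCdUJdmWWlWKKSc0UqPJM3PM6R4+iKUgoiZtlsvltfdkQ4f7+6oYxveEFXnKdjZpB0c49vmXCV3MOmAAMz09V7vYSEpapxcLaLJ05seV0xdDY8eaqjh62Yhlg4gD8RdemdqMY6YR8pvHdrjGhfg0tAkV9pmrOGb1t6kZluVVh4vOKbJgAzedpxp6SEl7N9daNMfxKRk7bHa5izhraiW3SsfCaM5OzfZ8Z0giCunrrVdrbC"/>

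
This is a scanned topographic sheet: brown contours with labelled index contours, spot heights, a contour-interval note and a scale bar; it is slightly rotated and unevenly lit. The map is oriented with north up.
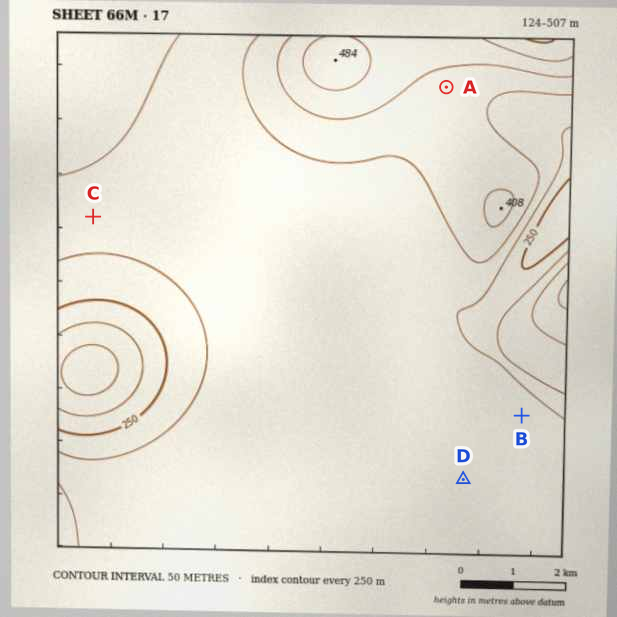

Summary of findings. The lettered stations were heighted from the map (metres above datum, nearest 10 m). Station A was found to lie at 380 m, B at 300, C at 300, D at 310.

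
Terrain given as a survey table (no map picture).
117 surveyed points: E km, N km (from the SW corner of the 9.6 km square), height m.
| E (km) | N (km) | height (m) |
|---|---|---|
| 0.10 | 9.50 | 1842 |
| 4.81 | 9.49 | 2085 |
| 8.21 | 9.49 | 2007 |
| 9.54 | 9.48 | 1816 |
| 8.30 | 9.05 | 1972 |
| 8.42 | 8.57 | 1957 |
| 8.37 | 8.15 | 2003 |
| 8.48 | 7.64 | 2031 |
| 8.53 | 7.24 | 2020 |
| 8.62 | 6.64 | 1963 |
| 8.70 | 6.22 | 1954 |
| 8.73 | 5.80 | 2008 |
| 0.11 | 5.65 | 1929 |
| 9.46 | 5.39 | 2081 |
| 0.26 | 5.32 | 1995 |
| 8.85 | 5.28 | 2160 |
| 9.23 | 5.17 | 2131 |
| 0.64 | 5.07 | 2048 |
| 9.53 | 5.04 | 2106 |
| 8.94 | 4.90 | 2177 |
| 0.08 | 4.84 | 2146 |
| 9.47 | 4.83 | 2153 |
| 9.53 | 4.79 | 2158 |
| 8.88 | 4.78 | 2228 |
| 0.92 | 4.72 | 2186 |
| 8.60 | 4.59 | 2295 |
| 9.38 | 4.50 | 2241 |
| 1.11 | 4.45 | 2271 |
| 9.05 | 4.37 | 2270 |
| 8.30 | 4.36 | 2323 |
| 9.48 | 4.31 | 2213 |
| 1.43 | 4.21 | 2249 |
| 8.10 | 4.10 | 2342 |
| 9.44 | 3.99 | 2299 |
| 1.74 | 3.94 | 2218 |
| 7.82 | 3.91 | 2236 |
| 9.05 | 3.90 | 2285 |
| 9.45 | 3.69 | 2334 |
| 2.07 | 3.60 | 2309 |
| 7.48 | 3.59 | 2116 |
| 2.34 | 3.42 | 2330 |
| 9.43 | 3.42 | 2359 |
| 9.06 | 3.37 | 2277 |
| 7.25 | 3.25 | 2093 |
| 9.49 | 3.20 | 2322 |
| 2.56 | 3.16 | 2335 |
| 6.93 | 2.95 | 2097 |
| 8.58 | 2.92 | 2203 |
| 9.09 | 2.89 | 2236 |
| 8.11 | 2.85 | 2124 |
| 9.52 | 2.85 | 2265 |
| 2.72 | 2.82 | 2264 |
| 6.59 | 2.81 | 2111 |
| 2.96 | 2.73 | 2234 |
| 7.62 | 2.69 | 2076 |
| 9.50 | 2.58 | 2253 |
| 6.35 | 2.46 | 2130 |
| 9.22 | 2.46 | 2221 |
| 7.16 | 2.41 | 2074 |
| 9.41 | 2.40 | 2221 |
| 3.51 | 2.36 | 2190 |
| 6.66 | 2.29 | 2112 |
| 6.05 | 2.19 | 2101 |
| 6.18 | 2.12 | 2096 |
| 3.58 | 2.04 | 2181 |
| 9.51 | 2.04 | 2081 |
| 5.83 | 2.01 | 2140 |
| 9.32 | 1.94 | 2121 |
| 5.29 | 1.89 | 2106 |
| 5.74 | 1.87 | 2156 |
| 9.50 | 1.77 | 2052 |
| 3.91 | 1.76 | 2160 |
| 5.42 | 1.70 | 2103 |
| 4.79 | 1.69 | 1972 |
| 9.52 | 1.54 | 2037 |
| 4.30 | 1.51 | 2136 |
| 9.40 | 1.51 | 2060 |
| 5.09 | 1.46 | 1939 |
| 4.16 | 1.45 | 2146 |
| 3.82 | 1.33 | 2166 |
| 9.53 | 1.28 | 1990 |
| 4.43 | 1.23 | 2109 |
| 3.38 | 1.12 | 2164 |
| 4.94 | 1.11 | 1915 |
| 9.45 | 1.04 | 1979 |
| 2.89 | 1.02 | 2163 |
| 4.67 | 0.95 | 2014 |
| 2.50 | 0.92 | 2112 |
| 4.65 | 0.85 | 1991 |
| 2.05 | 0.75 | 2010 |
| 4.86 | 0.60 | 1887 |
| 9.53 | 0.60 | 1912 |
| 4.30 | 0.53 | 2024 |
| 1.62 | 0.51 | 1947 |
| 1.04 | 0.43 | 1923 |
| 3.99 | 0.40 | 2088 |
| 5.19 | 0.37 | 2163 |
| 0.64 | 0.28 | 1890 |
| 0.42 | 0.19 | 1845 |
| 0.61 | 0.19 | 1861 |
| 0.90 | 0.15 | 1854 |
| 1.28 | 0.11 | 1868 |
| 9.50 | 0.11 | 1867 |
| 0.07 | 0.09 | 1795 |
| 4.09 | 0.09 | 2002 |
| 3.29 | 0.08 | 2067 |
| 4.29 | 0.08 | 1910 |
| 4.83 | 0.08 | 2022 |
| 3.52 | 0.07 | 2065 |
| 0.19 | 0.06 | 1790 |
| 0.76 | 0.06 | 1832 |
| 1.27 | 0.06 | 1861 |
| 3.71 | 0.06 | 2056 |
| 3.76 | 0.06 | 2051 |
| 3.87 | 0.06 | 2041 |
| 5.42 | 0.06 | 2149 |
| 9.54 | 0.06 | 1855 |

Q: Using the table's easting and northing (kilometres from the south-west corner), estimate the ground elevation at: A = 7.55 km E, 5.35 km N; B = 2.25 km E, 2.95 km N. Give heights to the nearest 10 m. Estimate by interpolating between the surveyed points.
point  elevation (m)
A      2140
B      2280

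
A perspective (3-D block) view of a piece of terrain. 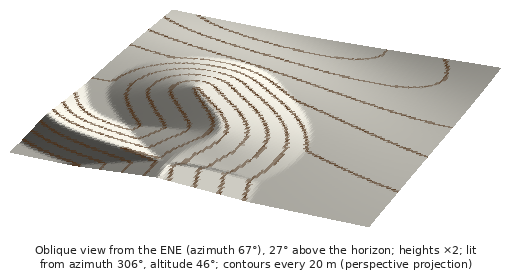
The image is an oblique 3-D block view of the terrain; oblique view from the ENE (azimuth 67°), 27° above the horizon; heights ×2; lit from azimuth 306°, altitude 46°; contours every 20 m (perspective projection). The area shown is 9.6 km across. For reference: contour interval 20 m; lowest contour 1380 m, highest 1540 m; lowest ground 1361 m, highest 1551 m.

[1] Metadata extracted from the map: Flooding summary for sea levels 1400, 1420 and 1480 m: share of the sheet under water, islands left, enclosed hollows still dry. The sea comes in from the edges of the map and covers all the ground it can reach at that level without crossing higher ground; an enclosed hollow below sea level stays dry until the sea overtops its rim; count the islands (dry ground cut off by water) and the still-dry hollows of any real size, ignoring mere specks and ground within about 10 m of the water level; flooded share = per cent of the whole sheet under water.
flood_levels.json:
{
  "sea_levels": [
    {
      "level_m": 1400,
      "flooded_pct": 15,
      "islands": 0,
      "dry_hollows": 0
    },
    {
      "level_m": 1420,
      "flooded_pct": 29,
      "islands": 0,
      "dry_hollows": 0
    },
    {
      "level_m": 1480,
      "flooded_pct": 69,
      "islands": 0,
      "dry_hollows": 0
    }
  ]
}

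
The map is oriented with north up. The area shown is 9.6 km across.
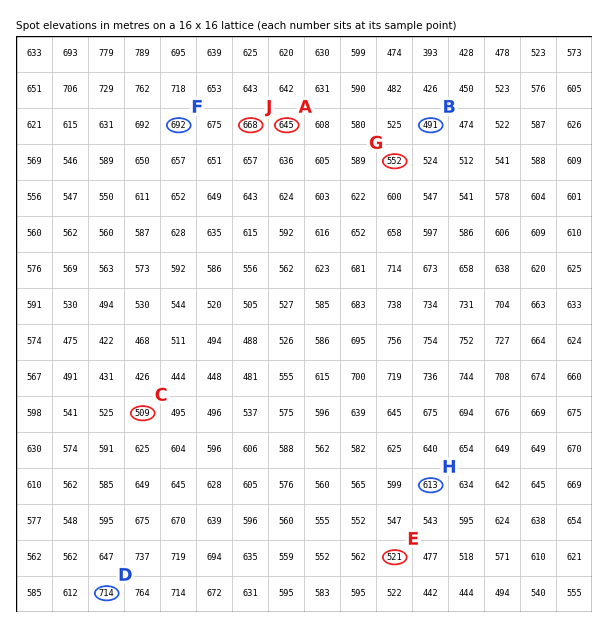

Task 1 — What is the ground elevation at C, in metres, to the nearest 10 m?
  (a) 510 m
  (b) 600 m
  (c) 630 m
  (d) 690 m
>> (a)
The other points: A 640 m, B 490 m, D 710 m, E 520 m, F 690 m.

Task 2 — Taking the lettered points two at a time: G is lower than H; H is lower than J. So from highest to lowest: J H G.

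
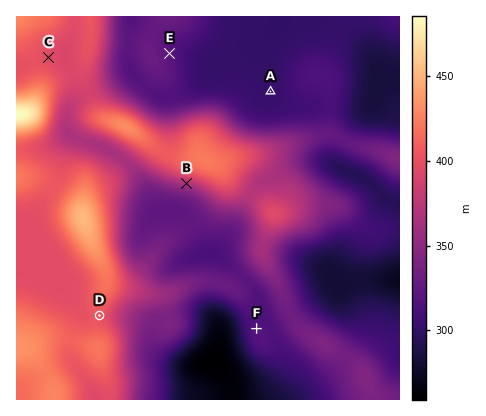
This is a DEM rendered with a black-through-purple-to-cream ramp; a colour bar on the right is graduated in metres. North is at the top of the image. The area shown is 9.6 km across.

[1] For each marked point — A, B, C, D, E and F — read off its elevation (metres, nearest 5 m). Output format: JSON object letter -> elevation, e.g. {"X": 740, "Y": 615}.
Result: {"A": 300, "B": 370, "C": 395, "D": 405, "E": 320, "F": 315}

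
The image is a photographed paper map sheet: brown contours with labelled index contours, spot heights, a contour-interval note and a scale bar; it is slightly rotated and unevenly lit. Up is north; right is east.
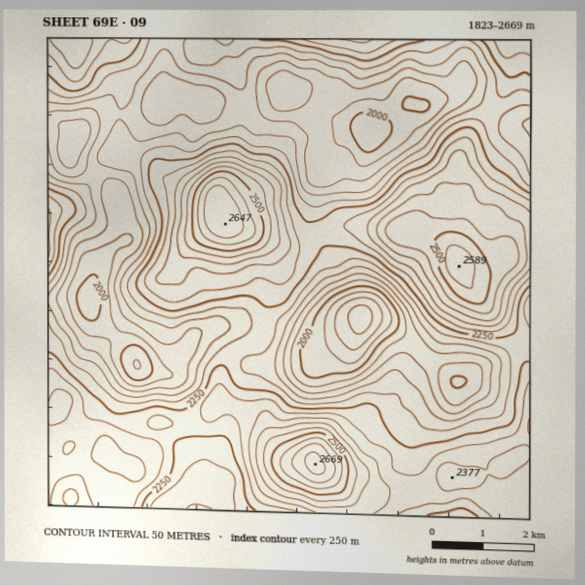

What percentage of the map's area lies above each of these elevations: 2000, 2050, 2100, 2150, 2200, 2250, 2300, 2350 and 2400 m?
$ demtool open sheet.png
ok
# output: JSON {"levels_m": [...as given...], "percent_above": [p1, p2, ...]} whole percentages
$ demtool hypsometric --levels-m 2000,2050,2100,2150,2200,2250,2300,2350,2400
{"levels_m": [2000, 2050, 2100, 2150, 2200, 2250, 2300, 2350, 2400], "percent_above": [96, 90, 79, 68, 55, 44, 32, 20, 12]}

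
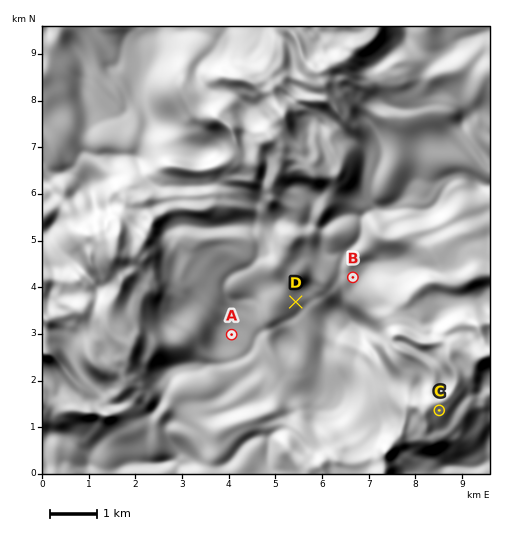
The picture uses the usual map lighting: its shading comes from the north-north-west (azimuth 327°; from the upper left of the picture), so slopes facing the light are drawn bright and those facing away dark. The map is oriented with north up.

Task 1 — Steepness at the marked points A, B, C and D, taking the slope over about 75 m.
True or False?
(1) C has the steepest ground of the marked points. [False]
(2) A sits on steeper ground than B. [False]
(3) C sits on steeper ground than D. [False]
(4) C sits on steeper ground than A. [True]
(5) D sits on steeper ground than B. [True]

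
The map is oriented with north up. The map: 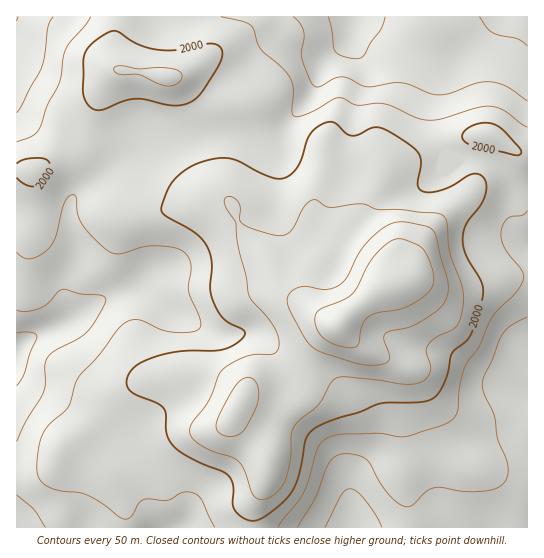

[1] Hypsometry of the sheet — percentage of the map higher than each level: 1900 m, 85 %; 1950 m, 66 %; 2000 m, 35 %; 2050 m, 17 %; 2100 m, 6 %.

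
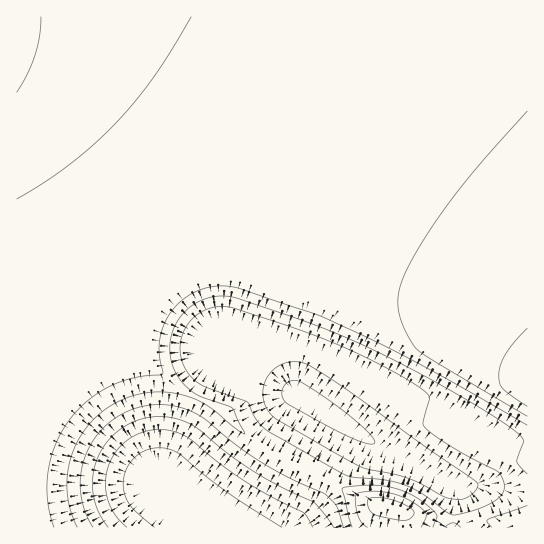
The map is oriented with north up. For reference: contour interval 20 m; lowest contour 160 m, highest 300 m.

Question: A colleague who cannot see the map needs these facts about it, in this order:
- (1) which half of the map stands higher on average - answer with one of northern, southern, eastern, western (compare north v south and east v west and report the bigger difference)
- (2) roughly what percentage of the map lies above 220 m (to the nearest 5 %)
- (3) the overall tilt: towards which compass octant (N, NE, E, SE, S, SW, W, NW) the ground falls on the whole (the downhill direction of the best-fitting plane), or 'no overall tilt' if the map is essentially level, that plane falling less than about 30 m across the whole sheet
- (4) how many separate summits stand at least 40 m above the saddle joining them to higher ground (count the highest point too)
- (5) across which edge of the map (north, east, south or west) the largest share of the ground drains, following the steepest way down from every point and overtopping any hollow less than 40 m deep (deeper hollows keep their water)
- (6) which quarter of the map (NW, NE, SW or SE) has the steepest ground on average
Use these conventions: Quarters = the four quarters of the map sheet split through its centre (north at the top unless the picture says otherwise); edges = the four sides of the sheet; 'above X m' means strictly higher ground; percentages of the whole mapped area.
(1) On average the northern half of the map is the higher ground.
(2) About 80 % of the map lies above 220 m.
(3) On the whole the ground falls towards the south.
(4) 2 summits rise at least 40 m above their surroundings.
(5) Drainage is mainly to the south: more ground falls towards that edge than towards any other.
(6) The steepest ground, on average, is in the south-east quarter.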